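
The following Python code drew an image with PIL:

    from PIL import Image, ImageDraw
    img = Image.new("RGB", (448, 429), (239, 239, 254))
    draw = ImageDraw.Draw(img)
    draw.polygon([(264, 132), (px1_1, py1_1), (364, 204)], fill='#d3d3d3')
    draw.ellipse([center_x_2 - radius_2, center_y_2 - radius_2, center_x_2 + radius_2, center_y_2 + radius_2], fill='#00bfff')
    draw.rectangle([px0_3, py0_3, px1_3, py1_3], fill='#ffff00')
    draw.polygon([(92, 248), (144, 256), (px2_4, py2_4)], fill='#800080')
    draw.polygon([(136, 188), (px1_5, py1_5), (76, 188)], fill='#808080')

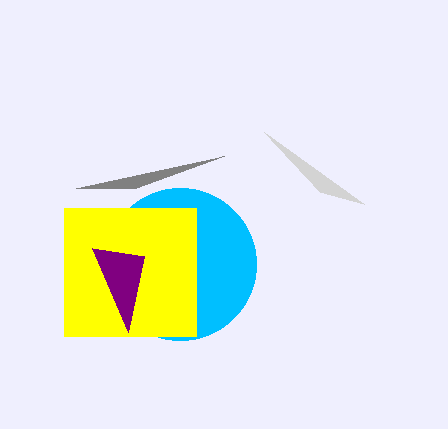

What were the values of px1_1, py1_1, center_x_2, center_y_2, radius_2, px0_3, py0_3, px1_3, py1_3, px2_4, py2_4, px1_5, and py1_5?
px1_1 = 320; py1_1 = 192; center_x_2 = 180; center_y_2 = 264; radius_2 = 76; px0_3 = 64; py0_3 = 208; px1_3 = 196; py1_3 = 336; px2_4 = 128; py2_4 = 332; px1_5 = 224; py1_5 = 156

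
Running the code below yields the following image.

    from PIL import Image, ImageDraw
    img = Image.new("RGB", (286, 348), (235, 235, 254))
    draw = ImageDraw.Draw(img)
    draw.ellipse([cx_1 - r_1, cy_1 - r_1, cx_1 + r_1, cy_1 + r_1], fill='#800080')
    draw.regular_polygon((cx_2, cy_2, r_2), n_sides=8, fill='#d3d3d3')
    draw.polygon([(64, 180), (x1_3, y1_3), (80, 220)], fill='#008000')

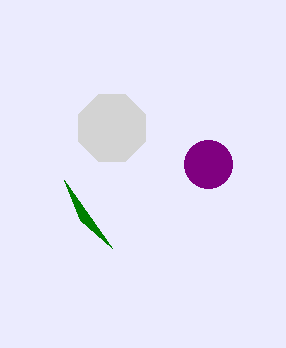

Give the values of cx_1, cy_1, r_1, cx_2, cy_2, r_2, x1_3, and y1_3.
cx_1 = 208
cy_1 = 164
r_1 = 24
cx_2 = 112
cy_2 = 128
r_2 = 36
x1_3 = 112
y1_3 = 248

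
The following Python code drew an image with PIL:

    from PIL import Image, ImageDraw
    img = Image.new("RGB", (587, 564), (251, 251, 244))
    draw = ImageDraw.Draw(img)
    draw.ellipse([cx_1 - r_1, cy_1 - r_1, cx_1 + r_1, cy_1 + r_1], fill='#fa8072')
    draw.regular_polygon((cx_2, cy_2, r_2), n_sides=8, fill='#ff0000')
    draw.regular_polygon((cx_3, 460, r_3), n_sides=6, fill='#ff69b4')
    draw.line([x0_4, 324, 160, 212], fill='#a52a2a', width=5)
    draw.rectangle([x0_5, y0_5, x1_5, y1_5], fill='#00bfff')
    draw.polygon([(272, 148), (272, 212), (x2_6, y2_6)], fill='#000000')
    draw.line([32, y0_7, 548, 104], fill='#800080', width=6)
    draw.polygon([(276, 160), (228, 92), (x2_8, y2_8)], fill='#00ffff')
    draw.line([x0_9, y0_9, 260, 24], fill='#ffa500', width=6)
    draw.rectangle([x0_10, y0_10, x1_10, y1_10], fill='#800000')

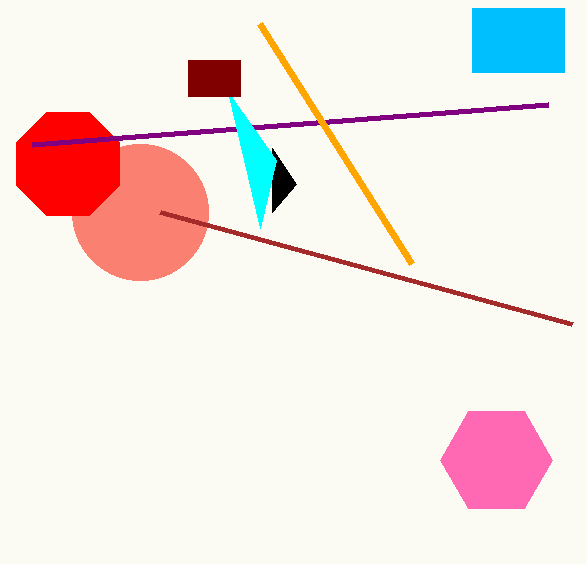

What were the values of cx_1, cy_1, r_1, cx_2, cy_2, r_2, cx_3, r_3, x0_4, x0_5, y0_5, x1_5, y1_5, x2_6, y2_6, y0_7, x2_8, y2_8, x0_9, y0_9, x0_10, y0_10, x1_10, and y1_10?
cx_1 = 140
cy_1 = 212
r_1 = 68
cx_2 = 68
cy_2 = 164
r_2 = 56
cx_3 = 496
r_3 = 56
x0_4 = 572
x0_5 = 472
y0_5 = 8
x1_5 = 564
y1_5 = 72
x2_6 = 296
y2_6 = 184
y0_7 = 144
x2_8 = 260
y2_8 = 228
x0_9 = 412
y0_9 = 264
x0_10 = 188
y0_10 = 60
x1_10 = 240
y1_10 = 96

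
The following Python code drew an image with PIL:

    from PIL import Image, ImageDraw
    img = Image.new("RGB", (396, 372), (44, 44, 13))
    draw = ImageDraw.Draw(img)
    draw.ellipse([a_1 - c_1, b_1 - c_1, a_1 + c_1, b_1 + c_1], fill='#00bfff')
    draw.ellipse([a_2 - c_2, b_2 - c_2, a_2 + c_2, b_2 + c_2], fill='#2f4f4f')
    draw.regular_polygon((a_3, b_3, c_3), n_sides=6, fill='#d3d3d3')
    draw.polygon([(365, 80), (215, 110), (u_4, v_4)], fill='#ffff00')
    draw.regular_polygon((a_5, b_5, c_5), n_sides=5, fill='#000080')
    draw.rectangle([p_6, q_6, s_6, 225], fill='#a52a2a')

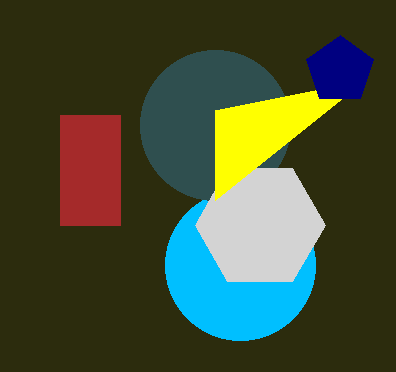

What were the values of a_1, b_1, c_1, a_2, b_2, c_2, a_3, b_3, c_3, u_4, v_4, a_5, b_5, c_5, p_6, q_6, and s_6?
a_1 = 240
b_1 = 265
c_1 = 75
a_2 = 215
b_2 = 125
c_2 = 75
a_3 = 260
b_3 = 225
c_3 = 65
u_4 = 215
v_4 = 200
a_5 = 340
b_5 = 70
c_5 = 35
p_6 = 60
q_6 = 115
s_6 = 120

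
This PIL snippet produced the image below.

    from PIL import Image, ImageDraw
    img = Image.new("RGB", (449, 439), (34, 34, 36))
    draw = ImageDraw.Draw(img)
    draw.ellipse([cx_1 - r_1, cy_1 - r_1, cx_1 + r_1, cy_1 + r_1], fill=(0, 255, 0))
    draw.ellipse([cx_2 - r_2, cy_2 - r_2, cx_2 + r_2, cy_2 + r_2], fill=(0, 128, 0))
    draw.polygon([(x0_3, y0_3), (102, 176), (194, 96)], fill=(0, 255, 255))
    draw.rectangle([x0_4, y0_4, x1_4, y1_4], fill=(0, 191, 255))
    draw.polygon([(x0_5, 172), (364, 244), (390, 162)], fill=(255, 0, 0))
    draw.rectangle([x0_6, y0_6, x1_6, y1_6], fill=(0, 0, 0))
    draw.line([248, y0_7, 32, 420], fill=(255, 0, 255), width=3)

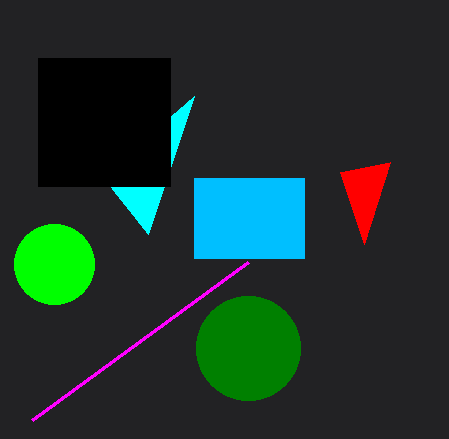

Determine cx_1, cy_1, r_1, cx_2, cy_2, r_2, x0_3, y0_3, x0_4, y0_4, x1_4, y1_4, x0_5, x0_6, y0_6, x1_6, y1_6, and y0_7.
cx_1 = 54; cy_1 = 264; r_1 = 40; cx_2 = 248; cy_2 = 348; r_2 = 52; x0_3 = 148; y0_3 = 234; x0_4 = 194; y0_4 = 178; x1_4 = 304; y1_4 = 258; x0_5 = 340; x0_6 = 38; y0_6 = 58; x1_6 = 170; y1_6 = 186; y0_7 = 262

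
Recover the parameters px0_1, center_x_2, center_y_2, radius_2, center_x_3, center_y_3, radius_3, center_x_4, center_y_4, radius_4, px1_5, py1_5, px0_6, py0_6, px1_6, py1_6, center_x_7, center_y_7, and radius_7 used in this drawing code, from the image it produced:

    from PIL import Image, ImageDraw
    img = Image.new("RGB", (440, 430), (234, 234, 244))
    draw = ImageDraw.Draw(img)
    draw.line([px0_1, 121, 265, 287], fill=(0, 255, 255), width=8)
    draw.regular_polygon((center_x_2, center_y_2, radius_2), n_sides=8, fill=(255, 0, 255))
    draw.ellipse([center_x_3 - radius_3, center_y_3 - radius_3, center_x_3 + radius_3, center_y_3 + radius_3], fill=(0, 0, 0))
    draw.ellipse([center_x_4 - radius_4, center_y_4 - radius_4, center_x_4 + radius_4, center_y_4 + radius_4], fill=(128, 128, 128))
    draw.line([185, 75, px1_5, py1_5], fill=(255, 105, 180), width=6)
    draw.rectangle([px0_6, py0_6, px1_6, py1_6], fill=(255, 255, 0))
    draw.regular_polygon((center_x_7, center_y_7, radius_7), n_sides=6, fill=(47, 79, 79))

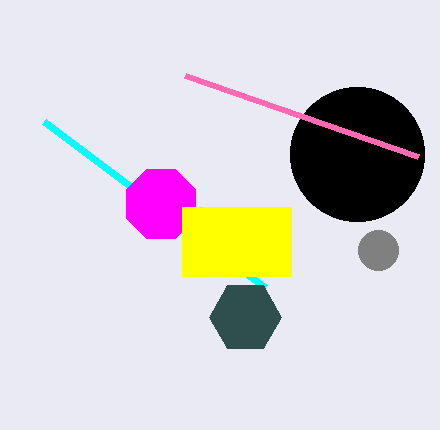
px0_1 = 44
center_x_2 = 161
center_y_2 = 204
radius_2 = 37
center_x_3 = 357
center_y_3 = 154
radius_3 = 67
center_x_4 = 378
center_y_4 = 250
radius_4 = 20
px1_5 = 418
py1_5 = 156
px0_6 = 182
py0_6 = 207
px1_6 = 291
py1_6 = 276
center_x_7 = 245
center_y_7 = 317
radius_7 = 36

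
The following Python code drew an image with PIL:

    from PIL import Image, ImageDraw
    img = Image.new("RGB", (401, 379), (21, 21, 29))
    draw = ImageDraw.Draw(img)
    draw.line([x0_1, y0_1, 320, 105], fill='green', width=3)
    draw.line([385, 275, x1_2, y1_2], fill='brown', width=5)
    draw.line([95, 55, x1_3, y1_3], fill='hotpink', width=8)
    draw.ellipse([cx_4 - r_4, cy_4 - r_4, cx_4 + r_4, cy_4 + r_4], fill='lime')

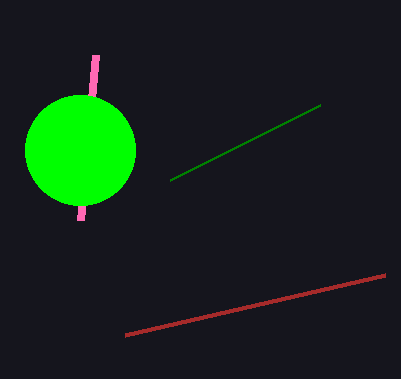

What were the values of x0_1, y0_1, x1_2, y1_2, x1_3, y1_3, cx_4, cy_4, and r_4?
x0_1 = 170; y0_1 = 180; x1_2 = 125; y1_2 = 335; x1_3 = 80; y1_3 = 220; cx_4 = 80; cy_4 = 150; r_4 = 55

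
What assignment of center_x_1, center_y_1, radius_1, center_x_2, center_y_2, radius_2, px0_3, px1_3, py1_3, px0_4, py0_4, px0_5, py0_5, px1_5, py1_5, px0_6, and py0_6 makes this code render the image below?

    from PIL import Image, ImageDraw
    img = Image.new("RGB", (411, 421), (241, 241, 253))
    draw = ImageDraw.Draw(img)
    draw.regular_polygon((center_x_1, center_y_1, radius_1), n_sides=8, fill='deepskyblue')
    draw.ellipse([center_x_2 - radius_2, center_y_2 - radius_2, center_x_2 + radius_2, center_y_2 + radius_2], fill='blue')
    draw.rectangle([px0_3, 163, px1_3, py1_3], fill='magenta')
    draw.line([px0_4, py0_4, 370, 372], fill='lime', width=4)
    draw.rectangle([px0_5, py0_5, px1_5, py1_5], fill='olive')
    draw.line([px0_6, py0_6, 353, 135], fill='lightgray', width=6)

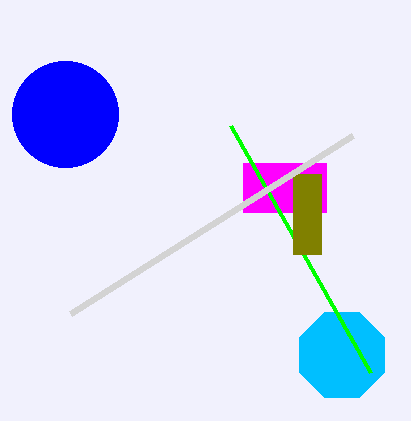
center_x_1 = 342; center_y_1 = 355; radius_1 = 46; center_x_2 = 65; center_y_2 = 114; radius_2 = 53; px0_3 = 243; px1_3 = 326; py1_3 = 212; px0_4 = 230; py0_4 = 125; px0_5 = 293; py0_5 = 174; px1_5 = 321; py1_5 = 254; px0_6 = 71; py0_6 = 313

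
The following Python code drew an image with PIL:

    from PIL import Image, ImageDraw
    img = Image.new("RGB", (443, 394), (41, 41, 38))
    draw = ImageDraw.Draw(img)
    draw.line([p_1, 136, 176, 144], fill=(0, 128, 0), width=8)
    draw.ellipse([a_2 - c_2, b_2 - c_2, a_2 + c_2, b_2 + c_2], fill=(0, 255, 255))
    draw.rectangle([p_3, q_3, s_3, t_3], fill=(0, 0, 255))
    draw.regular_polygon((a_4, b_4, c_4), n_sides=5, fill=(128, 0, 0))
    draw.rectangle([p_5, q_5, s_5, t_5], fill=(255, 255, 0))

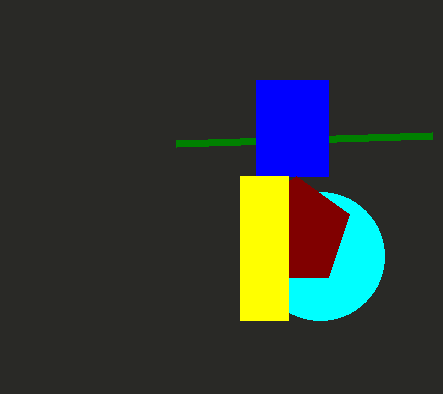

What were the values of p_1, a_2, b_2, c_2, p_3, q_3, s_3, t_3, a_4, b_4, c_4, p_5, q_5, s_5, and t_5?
p_1 = 432; a_2 = 320; b_2 = 256; c_2 = 64; p_3 = 256; q_3 = 80; s_3 = 328; t_3 = 176; a_4 = 296; b_4 = 232; c_4 = 56; p_5 = 240; q_5 = 176; s_5 = 288; t_5 = 320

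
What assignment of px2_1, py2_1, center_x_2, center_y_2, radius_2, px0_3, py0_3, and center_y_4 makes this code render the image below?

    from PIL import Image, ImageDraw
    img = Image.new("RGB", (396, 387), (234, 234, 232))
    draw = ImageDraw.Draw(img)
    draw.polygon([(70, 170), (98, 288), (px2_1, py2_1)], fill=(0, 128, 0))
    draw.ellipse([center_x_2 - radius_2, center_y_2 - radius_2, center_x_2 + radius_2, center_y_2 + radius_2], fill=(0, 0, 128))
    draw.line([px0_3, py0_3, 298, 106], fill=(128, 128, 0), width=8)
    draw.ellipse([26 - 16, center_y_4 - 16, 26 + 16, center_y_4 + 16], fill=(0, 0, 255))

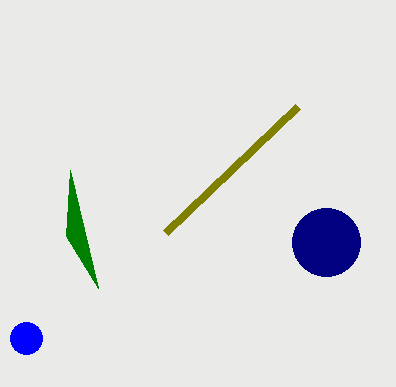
px2_1 = 66
py2_1 = 236
center_x_2 = 326
center_y_2 = 242
radius_2 = 34
px0_3 = 166
py0_3 = 232
center_y_4 = 338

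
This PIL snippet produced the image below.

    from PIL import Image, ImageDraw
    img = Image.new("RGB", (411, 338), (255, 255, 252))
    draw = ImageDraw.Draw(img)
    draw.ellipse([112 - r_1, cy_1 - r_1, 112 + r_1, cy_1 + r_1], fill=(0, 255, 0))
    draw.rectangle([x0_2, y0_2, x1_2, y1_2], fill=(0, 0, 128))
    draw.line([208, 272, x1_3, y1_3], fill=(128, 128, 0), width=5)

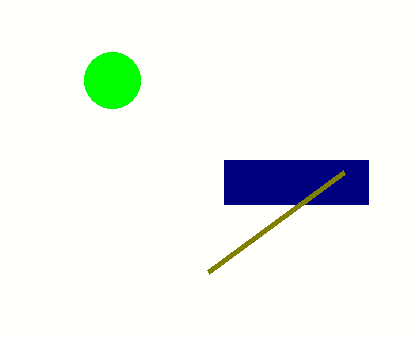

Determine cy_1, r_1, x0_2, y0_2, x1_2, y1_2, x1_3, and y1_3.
cy_1 = 80; r_1 = 28; x0_2 = 224; y0_2 = 160; x1_2 = 368; y1_2 = 204; x1_3 = 344; y1_3 = 172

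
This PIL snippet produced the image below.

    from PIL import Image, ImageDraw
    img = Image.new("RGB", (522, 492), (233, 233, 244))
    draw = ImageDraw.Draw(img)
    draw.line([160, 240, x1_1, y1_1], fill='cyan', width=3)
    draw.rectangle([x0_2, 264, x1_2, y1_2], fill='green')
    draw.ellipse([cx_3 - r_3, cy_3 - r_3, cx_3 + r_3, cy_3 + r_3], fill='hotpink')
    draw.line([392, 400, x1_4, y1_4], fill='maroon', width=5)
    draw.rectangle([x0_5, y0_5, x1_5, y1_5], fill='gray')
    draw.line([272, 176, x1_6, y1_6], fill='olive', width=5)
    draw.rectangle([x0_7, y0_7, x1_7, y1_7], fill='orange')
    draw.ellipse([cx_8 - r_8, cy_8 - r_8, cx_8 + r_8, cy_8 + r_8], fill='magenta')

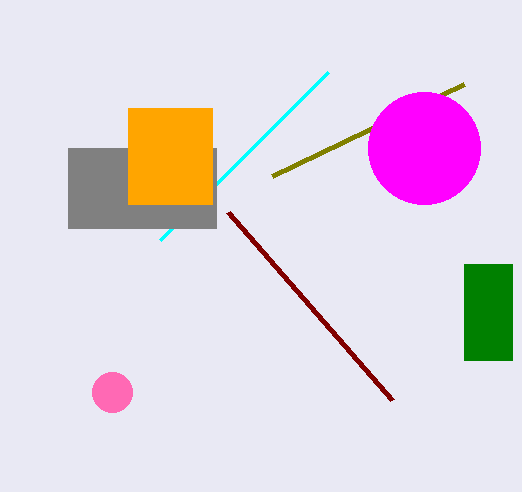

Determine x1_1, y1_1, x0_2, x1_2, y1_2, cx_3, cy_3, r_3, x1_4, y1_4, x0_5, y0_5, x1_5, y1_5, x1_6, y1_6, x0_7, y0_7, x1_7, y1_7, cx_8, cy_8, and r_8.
x1_1 = 328, y1_1 = 72, x0_2 = 464, x1_2 = 512, y1_2 = 360, cx_3 = 112, cy_3 = 392, r_3 = 20, x1_4 = 228, y1_4 = 212, x0_5 = 68, y0_5 = 148, x1_5 = 216, y1_5 = 228, x1_6 = 464, y1_6 = 84, x0_7 = 128, y0_7 = 108, x1_7 = 212, y1_7 = 204, cx_8 = 424, cy_8 = 148, r_8 = 56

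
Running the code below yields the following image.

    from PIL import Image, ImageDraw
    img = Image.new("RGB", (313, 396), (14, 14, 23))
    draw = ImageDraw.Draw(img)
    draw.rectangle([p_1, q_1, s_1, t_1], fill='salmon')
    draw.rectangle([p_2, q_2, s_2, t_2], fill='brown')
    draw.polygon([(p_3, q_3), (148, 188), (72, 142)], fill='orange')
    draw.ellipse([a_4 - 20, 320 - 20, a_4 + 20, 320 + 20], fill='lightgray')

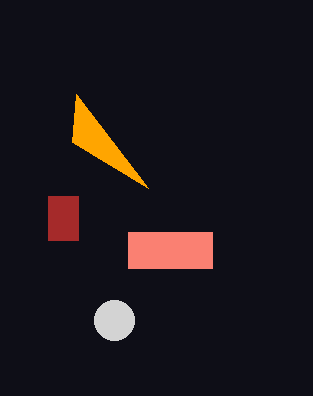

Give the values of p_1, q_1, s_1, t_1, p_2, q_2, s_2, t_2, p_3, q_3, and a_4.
p_1 = 128; q_1 = 232; s_1 = 212; t_1 = 268; p_2 = 48; q_2 = 196; s_2 = 78; t_2 = 240; p_3 = 76; q_3 = 94; a_4 = 114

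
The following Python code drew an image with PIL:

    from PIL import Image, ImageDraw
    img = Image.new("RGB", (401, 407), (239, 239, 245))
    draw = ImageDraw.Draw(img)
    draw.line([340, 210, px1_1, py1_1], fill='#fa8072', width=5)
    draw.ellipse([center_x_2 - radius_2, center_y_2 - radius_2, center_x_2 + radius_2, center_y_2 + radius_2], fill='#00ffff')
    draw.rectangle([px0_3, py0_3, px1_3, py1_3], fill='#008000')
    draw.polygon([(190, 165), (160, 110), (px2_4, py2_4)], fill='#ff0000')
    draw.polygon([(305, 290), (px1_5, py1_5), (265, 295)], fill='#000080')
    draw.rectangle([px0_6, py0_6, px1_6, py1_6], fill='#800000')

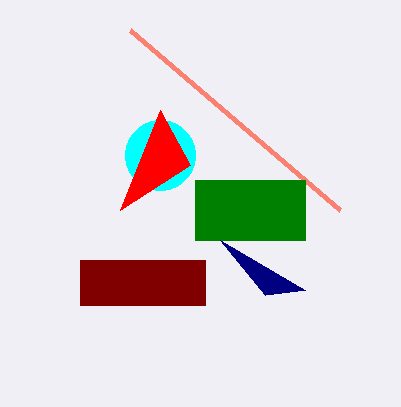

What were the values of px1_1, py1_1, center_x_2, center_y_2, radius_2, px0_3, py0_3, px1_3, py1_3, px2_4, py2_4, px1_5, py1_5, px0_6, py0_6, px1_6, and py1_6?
px1_1 = 130; py1_1 = 30; center_x_2 = 160; center_y_2 = 155; radius_2 = 35; px0_3 = 195; py0_3 = 180; px1_3 = 305; py1_3 = 240; px2_4 = 120; py2_4 = 210; px1_5 = 220; py1_5 = 240; px0_6 = 80; py0_6 = 260; px1_6 = 205; py1_6 = 305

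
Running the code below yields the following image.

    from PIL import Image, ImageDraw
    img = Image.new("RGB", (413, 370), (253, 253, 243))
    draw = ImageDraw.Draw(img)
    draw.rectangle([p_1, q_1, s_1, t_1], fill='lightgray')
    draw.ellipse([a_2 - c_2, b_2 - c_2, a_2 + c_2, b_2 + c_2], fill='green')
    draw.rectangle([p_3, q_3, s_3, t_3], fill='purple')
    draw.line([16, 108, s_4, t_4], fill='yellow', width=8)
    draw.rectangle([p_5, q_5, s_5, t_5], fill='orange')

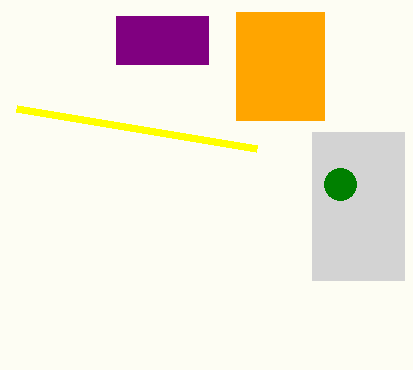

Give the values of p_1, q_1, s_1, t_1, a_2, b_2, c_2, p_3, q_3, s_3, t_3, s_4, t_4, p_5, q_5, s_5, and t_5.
p_1 = 312
q_1 = 132
s_1 = 404
t_1 = 280
a_2 = 340
b_2 = 184
c_2 = 16
p_3 = 116
q_3 = 16
s_3 = 208
t_3 = 64
s_4 = 256
t_4 = 148
p_5 = 236
q_5 = 12
s_5 = 324
t_5 = 120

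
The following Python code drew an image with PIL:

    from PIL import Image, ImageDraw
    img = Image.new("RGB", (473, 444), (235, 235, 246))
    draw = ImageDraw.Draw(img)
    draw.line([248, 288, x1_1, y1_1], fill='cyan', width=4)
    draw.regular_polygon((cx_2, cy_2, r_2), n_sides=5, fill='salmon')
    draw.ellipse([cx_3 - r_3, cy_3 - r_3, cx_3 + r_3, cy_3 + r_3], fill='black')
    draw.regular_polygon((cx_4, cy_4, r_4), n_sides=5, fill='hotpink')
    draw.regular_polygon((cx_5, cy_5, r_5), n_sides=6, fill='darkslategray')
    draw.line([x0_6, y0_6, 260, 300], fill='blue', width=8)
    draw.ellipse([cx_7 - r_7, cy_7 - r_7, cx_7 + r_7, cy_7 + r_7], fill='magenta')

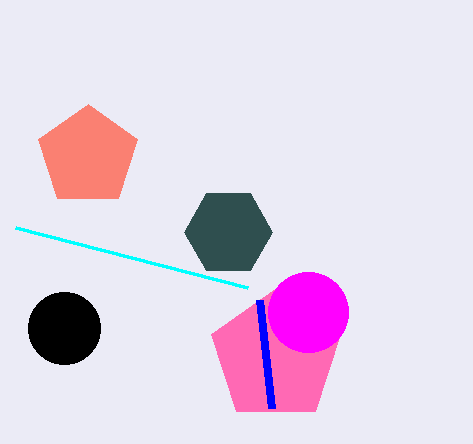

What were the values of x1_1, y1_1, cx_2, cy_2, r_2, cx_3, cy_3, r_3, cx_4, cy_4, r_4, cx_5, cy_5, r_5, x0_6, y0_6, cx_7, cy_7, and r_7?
x1_1 = 16
y1_1 = 228
cx_2 = 88
cy_2 = 156
r_2 = 52
cx_3 = 64
cy_3 = 328
r_3 = 36
cx_4 = 276
cy_4 = 356
r_4 = 68
cx_5 = 228
cy_5 = 232
r_5 = 44
x0_6 = 272
y0_6 = 408
cx_7 = 308
cy_7 = 312
r_7 = 40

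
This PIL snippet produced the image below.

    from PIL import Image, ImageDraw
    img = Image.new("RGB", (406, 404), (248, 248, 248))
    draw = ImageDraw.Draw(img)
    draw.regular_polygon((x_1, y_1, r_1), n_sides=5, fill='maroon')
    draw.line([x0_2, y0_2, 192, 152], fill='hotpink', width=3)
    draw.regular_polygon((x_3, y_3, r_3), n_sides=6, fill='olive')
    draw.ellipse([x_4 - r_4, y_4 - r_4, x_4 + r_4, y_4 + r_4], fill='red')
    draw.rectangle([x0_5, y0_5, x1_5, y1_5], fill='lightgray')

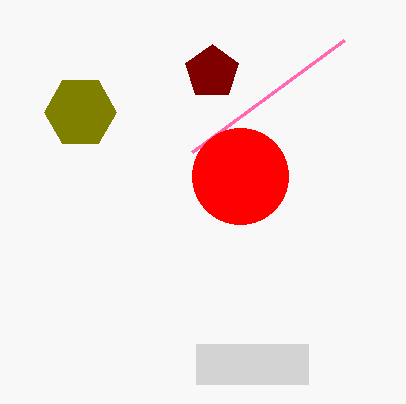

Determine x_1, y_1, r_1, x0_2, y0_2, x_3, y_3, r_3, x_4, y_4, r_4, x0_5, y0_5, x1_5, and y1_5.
x_1 = 212; y_1 = 72; r_1 = 28; x0_2 = 344; y0_2 = 40; x_3 = 80; y_3 = 112; r_3 = 36; x_4 = 240; y_4 = 176; r_4 = 48; x0_5 = 196; y0_5 = 344; x1_5 = 308; y1_5 = 384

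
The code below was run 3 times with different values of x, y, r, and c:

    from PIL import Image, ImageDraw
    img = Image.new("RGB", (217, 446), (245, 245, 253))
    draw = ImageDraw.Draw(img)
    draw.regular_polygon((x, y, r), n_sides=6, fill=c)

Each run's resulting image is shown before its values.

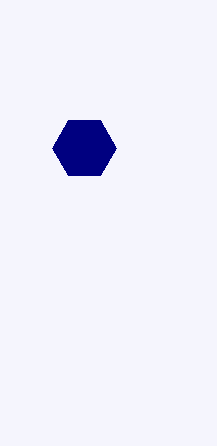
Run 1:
x = 84; y = 148; r = 32; c = 'navy'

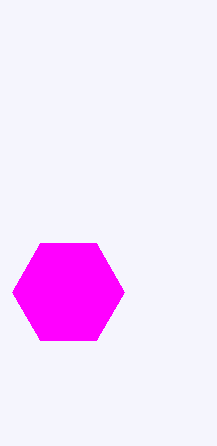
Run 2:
x = 68
y = 292
r = 56
c = 'magenta'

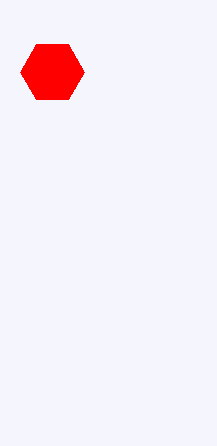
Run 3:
x = 52
y = 72
r = 32
c = 'red'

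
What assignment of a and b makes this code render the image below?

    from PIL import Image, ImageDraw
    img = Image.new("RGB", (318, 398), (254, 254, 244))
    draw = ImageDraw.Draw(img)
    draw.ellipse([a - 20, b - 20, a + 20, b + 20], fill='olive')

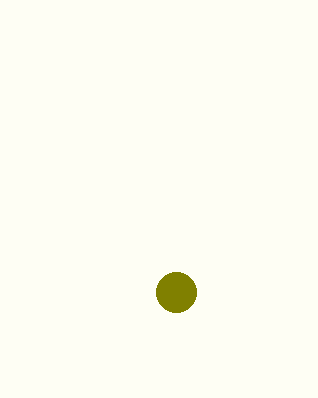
a = 176
b = 292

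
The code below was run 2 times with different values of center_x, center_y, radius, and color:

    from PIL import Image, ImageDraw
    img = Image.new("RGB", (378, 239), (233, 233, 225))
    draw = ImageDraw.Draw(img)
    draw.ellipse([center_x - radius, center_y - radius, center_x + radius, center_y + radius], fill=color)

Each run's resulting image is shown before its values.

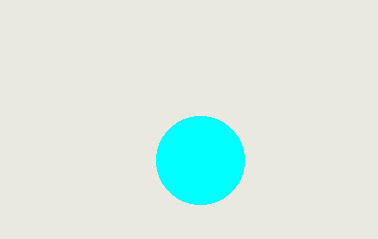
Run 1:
center_x = 200, center_y = 160, radius = 44, color = 'cyan'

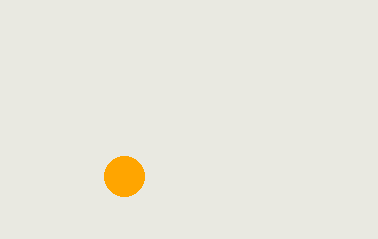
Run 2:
center_x = 124
center_y = 176
radius = 20
color = 'orange'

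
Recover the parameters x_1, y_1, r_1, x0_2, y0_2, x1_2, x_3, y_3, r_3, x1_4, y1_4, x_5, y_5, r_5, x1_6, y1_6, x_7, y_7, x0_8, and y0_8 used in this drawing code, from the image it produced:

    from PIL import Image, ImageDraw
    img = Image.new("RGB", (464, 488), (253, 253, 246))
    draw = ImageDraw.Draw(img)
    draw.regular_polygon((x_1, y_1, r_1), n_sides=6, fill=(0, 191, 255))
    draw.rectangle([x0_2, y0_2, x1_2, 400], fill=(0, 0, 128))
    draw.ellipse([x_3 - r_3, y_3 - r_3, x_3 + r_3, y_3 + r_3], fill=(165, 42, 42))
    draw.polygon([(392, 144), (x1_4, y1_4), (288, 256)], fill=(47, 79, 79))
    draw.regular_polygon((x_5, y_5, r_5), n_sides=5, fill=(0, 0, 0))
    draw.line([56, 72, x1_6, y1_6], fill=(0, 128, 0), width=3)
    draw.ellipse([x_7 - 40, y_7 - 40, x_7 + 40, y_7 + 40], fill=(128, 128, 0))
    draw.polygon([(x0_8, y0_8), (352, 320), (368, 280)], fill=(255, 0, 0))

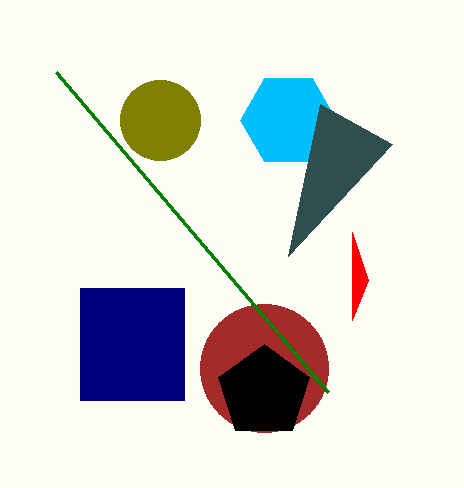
x_1 = 288
y_1 = 120
r_1 = 48
x0_2 = 80
y0_2 = 288
x1_2 = 184
x_3 = 264
y_3 = 368
r_3 = 64
x1_4 = 320
y1_4 = 104
x_5 = 264
y_5 = 392
r_5 = 48
x1_6 = 328
y1_6 = 392
x_7 = 160
y_7 = 120
x0_8 = 352
y0_8 = 232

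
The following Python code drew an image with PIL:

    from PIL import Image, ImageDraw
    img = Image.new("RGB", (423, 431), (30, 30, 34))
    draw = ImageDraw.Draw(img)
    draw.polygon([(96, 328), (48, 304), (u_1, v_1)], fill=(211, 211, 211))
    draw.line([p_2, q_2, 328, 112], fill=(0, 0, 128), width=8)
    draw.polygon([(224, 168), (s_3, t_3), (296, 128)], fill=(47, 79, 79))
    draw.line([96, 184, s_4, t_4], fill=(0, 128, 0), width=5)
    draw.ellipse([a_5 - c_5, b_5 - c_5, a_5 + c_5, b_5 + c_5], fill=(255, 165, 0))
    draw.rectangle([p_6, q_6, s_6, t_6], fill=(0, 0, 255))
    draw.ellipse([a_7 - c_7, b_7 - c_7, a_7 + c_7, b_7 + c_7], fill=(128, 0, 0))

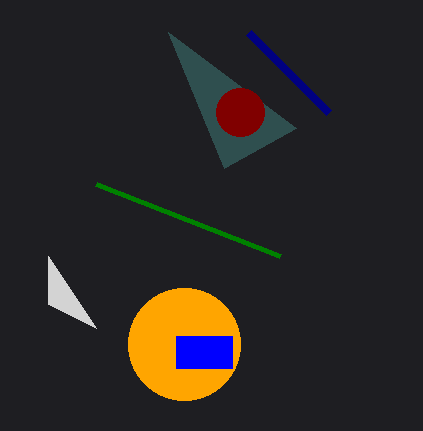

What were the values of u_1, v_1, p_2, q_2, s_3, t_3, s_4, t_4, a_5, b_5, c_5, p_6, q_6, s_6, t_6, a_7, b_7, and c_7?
u_1 = 48
v_1 = 256
p_2 = 248
q_2 = 32
s_3 = 168
t_3 = 32
s_4 = 280
t_4 = 256
a_5 = 184
b_5 = 344
c_5 = 56
p_6 = 176
q_6 = 336
s_6 = 232
t_6 = 368
a_7 = 240
b_7 = 112
c_7 = 24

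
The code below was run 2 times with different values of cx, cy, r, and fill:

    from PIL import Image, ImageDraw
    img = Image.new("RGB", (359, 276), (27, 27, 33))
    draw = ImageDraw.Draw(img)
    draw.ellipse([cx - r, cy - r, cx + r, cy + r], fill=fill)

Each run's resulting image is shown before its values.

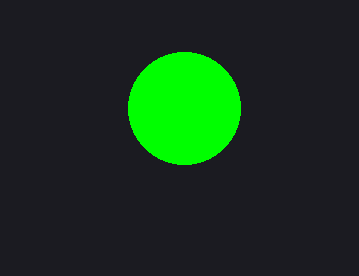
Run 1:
cx = 184, cy = 108, r = 56, fill = 'lime'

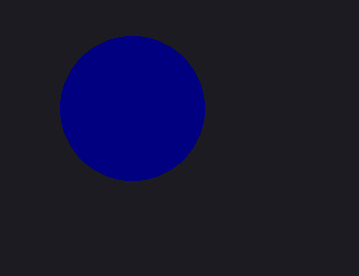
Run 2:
cx = 132
cy = 108
r = 72
fill = 'navy'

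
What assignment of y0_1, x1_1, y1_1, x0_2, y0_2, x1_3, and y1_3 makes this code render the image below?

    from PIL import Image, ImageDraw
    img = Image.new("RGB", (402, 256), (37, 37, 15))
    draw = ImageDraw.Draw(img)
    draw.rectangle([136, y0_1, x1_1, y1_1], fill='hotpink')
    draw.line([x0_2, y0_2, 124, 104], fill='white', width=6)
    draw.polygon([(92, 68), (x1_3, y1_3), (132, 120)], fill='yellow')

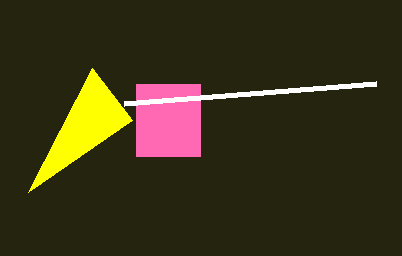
y0_1 = 84; x1_1 = 200; y1_1 = 156; x0_2 = 376; y0_2 = 84; x1_3 = 28; y1_3 = 192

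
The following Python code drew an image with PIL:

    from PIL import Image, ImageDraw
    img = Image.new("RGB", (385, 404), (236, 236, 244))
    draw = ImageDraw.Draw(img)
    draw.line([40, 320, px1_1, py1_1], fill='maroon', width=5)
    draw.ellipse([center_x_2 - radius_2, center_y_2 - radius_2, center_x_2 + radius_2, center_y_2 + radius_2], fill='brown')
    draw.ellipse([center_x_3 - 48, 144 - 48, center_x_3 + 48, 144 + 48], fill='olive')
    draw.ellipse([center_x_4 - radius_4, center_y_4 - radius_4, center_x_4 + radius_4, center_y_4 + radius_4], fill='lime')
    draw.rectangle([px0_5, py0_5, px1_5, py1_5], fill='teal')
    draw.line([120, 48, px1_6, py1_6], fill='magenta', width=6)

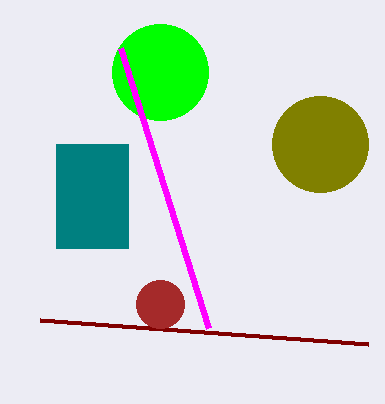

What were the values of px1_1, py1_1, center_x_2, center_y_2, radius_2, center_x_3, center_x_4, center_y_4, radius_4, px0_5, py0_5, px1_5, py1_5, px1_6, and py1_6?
px1_1 = 368; py1_1 = 344; center_x_2 = 160; center_y_2 = 304; radius_2 = 24; center_x_3 = 320; center_x_4 = 160; center_y_4 = 72; radius_4 = 48; px0_5 = 56; py0_5 = 144; px1_5 = 128; py1_5 = 248; px1_6 = 208; py1_6 = 328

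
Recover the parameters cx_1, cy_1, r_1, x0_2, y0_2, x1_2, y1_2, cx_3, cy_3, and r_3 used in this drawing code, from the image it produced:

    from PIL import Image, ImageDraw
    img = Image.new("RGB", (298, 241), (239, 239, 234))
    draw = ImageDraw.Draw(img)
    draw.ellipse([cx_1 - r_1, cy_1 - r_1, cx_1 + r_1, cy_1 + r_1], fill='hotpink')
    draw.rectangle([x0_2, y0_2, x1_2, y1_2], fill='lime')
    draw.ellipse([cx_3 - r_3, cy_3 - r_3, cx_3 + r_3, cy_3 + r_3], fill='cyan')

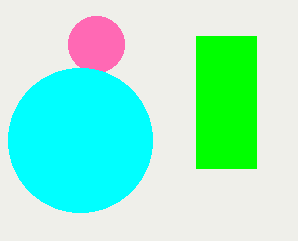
cx_1 = 96; cy_1 = 44; r_1 = 28; x0_2 = 196; y0_2 = 36; x1_2 = 256; y1_2 = 168; cx_3 = 80; cy_3 = 140; r_3 = 72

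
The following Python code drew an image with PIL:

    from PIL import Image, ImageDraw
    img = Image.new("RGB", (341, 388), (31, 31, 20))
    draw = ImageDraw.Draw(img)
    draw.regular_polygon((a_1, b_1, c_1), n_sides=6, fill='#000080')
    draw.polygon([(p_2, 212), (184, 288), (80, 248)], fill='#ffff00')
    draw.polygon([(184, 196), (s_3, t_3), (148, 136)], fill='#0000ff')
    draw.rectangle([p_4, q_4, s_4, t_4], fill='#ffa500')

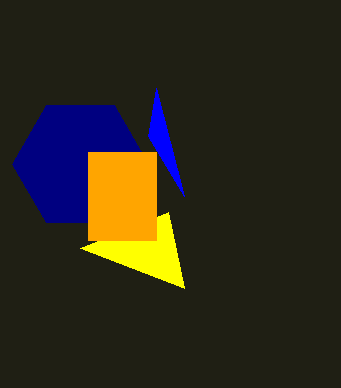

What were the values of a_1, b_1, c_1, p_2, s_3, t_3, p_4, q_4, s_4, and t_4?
a_1 = 80; b_1 = 164; c_1 = 68; p_2 = 168; s_3 = 156; t_3 = 88; p_4 = 88; q_4 = 152; s_4 = 156; t_4 = 240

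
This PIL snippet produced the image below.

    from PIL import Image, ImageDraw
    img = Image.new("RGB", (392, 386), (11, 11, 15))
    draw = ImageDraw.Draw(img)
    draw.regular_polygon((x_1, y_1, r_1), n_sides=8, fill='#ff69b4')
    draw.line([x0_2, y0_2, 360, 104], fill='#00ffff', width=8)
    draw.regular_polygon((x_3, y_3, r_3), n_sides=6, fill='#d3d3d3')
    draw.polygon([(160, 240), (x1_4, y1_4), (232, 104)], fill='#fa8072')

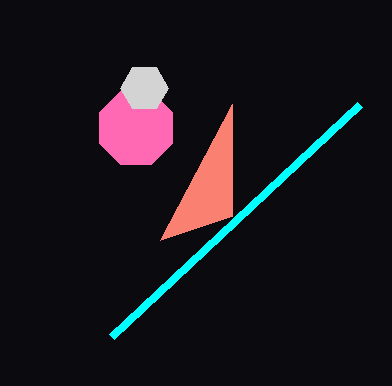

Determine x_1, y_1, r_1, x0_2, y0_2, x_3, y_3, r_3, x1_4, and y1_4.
x_1 = 136
y_1 = 128
r_1 = 40
x0_2 = 112
y0_2 = 336
x_3 = 144
y_3 = 88
r_3 = 24
x1_4 = 232
y1_4 = 216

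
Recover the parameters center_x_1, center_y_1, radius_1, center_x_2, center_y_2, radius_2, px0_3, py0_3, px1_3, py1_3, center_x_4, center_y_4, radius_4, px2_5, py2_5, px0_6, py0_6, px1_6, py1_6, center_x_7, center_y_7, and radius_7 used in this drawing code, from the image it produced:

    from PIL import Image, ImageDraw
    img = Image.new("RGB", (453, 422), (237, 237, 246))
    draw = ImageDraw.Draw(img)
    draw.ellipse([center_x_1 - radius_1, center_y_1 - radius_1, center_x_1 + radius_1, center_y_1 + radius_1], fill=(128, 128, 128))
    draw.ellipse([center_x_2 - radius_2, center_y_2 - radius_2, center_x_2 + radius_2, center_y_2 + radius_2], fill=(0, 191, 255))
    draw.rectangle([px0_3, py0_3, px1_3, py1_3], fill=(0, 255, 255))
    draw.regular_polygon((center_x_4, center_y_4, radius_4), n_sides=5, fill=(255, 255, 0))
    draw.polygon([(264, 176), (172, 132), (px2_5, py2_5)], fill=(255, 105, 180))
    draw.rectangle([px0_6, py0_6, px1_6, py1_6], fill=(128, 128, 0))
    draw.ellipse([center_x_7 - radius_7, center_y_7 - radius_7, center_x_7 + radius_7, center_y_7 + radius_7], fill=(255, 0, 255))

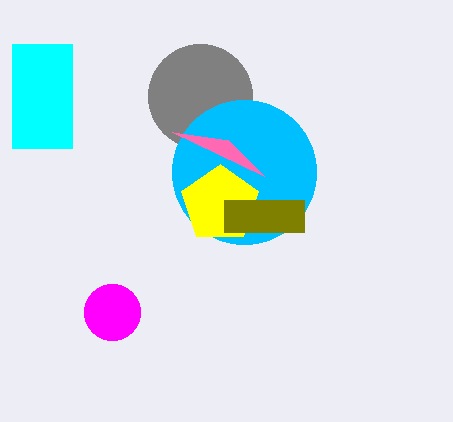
center_x_1 = 200
center_y_1 = 96
radius_1 = 52
center_x_2 = 244
center_y_2 = 172
radius_2 = 72
px0_3 = 12
py0_3 = 44
px1_3 = 72
py1_3 = 148
center_x_4 = 220
center_y_4 = 204
radius_4 = 40
px2_5 = 228
py2_5 = 140
px0_6 = 224
py0_6 = 200
px1_6 = 304
py1_6 = 232
center_x_7 = 112
center_y_7 = 312
radius_7 = 28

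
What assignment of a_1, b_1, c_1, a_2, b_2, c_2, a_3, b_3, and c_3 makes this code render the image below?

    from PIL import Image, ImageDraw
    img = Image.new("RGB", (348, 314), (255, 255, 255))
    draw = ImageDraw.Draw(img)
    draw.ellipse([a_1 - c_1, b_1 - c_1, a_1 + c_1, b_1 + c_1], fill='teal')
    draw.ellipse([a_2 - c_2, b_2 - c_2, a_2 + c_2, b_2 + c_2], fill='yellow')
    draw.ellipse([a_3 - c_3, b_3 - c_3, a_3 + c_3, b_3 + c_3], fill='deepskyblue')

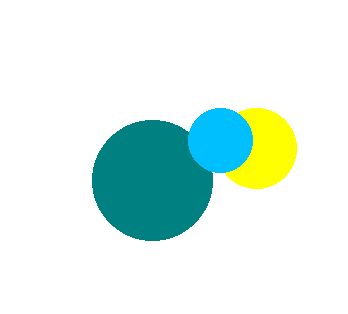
a_1 = 152
b_1 = 180
c_1 = 60
a_2 = 256
b_2 = 148
c_2 = 40
a_3 = 220
b_3 = 140
c_3 = 32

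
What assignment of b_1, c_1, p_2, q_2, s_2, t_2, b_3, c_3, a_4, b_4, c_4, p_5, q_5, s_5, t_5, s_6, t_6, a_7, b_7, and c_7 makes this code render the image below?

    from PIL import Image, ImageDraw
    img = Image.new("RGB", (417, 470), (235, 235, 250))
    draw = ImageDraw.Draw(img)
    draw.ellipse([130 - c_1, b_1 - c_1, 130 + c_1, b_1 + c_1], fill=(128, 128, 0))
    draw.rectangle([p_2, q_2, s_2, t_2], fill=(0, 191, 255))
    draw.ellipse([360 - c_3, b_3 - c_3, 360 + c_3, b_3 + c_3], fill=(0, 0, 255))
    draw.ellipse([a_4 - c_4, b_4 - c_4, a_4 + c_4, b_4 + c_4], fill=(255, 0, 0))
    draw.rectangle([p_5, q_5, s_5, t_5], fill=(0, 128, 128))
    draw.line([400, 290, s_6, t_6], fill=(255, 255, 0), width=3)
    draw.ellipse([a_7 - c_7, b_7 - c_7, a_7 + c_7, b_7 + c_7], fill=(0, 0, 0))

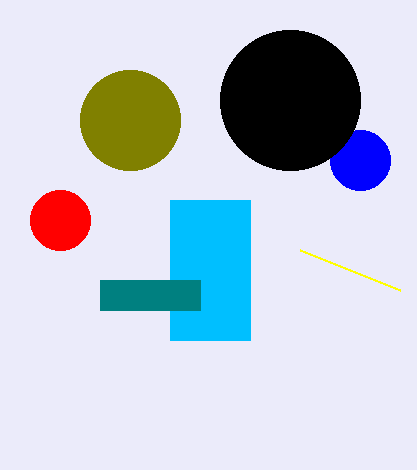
b_1 = 120, c_1 = 50, p_2 = 170, q_2 = 200, s_2 = 250, t_2 = 340, b_3 = 160, c_3 = 30, a_4 = 60, b_4 = 220, c_4 = 30, p_5 = 100, q_5 = 280, s_5 = 200, t_5 = 310, s_6 = 300, t_6 = 250, a_7 = 290, b_7 = 100, c_7 = 70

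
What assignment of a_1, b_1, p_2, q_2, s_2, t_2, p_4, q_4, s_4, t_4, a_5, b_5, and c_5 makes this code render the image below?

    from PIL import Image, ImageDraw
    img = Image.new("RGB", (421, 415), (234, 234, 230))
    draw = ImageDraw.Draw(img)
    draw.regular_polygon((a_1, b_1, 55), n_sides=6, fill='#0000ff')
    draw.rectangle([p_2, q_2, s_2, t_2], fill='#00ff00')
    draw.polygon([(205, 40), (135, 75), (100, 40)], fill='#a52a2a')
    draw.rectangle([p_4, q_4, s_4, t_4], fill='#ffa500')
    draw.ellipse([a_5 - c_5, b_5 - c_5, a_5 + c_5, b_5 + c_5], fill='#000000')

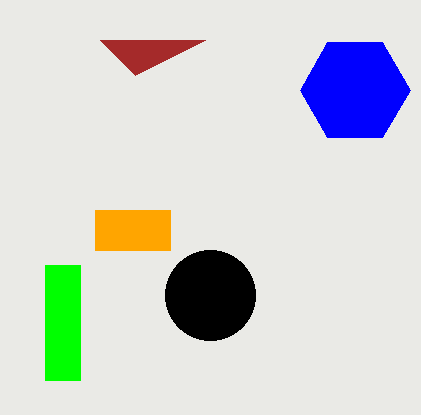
a_1 = 355; b_1 = 90; p_2 = 45; q_2 = 265; s_2 = 80; t_2 = 380; p_4 = 95; q_4 = 210; s_4 = 170; t_4 = 250; a_5 = 210; b_5 = 295; c_5 = 45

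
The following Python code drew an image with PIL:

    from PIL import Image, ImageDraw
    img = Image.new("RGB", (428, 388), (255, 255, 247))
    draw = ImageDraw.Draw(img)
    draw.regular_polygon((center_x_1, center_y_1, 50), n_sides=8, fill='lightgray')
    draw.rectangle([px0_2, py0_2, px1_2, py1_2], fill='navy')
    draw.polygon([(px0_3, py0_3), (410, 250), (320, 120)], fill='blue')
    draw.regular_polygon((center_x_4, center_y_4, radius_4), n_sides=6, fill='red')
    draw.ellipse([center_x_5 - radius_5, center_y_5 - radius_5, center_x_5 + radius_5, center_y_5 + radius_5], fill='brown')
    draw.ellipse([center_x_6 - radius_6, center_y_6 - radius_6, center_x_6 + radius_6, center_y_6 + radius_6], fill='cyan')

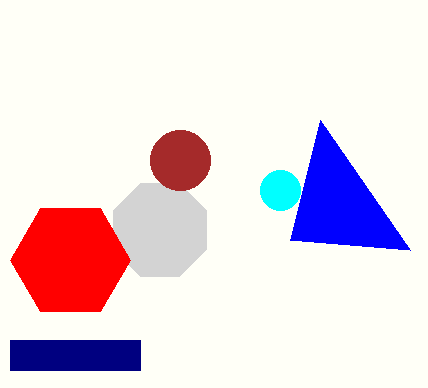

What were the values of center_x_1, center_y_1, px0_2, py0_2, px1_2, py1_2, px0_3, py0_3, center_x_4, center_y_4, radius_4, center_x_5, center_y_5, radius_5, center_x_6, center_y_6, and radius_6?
center_x_1 = 160
center_y_1 = 230
px0_2 = 10
py0_2 = 340
px1_2 = 140
py1_2 = 370
px0_3 = 290
py0_3 = 240
center_x_4 = 70
center_y_4 = 260
radius_4 = 60
center_x_5 = 180
center_y_5 = 160
radius_5 = 30
center_x_6 = 280
center_y_6 = 190
radius_6 = 20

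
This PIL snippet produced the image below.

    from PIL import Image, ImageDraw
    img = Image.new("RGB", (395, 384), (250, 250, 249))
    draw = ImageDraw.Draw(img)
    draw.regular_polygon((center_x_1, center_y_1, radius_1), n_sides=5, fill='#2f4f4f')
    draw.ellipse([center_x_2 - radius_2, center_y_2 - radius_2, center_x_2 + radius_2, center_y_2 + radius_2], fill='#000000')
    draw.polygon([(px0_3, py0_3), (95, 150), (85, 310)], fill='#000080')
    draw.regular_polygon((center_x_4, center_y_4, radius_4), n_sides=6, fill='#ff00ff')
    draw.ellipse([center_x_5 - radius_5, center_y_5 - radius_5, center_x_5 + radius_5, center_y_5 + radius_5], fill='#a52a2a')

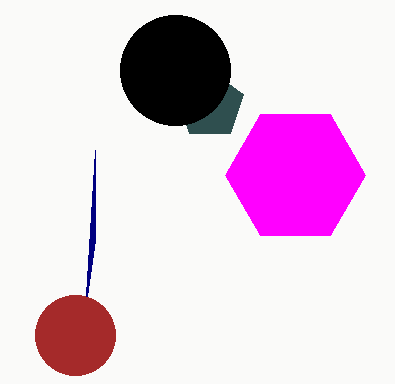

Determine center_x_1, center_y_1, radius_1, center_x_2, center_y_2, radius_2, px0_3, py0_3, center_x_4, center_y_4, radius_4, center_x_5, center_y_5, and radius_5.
center_x_1 = 210; center_y_1 = 105; radius_1 = 35; center_x_2 = 175; center_y_2 = 70; radius_2 = 55; px0_3 = 95; py0_3 = 240; center_x_4 = 295; center_y_4 = 175; radius_4 = 70; center_x_5 = 75; center_y_5 = 335; radius_5 = 40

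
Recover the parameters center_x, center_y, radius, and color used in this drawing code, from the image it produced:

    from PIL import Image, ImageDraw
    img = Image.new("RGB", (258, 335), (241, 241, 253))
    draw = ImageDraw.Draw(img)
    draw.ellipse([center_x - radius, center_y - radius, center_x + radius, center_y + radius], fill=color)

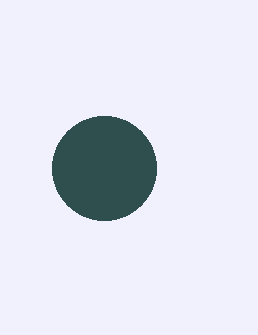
center_x = 104, center_y = 168, radius = 52, color = 'darkslategray'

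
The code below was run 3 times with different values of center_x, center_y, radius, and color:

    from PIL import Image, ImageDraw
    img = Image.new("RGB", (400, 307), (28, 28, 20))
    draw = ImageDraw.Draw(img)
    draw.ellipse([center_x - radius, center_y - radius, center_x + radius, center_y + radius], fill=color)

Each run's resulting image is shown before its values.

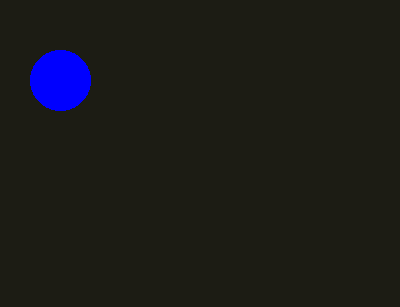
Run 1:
center_x = 60
center_y = 80
radius = 30
color = 'blue'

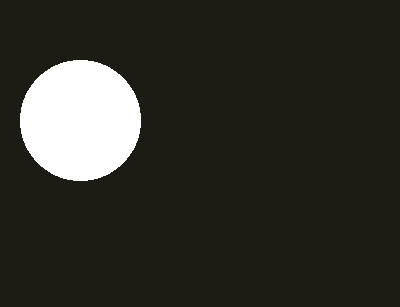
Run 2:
center_x = 80; center_y = 120; radius = 60; color = 'white'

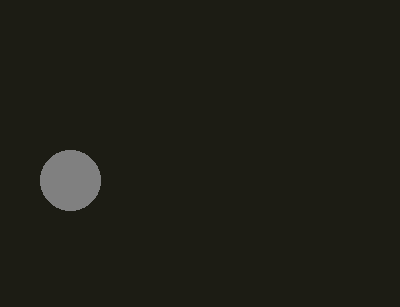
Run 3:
center_x = 70, center_y = 180, radius = 30, color = 'gray'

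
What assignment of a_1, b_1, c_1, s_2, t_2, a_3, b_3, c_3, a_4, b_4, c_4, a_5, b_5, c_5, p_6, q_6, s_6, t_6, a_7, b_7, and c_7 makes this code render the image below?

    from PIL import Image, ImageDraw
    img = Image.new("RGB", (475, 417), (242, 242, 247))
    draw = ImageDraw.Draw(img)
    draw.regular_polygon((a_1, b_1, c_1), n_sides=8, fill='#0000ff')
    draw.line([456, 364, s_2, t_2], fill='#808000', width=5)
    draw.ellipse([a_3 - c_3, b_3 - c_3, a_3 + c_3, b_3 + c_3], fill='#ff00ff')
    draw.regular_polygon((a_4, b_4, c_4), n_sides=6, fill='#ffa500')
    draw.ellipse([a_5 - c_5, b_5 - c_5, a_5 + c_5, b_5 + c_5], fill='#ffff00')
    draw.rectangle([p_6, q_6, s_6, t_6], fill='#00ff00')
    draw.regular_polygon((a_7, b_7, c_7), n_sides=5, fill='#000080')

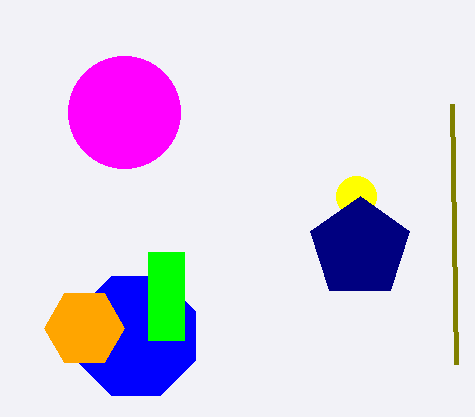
a_1 = 136, b_1 = 336, c_1 = 64, s_2 = 452, t_2 = 104, a_3 = 124, b_3 = 112, c_3 = 56, a_4 = 84, b_4 = 328, c_4 = 40, a_5 = 356, b_5 = 196, c_5 = 20, p_6 = 148, q_6 = 252, s_6 = 184, t_6 = 340, a_7 = 360, b_7 = 248, c_7 = 52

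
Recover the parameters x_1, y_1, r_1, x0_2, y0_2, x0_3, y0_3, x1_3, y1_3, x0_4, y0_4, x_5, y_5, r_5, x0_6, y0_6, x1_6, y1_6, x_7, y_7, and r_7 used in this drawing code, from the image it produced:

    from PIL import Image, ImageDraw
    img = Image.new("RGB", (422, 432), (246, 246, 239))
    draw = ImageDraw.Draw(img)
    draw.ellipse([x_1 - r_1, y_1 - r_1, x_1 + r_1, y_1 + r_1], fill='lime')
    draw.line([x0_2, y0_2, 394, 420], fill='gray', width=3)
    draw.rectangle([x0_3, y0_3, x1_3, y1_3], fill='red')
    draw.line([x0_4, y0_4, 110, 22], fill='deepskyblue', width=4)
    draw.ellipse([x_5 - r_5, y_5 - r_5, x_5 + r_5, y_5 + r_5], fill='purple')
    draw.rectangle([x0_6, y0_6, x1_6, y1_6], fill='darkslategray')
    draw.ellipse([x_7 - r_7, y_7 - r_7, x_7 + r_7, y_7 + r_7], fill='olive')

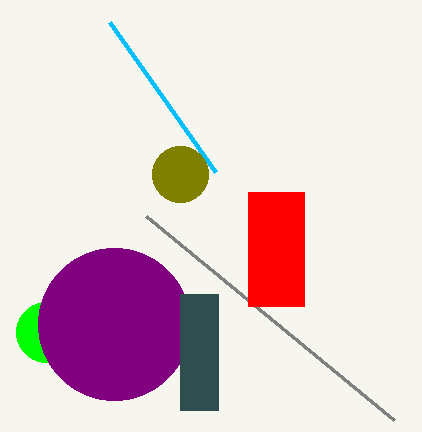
x_1 = 46, y_1 = 332, r_1 = 30, x0_2 = 146, y0_2 = 216, x0_3 = 248, y0_3 = 192, x1_3 = 304, y1_3 = 306, x0_4 = 216, y0_4 = 172, x_5 = 114, y_5 = 324, r_5 = 76, x0_6 = 180, y0_6 = 294, x1_6 = 218, y1_6 = 410, x_7 = 180, y_7 = 174, r_7 = 28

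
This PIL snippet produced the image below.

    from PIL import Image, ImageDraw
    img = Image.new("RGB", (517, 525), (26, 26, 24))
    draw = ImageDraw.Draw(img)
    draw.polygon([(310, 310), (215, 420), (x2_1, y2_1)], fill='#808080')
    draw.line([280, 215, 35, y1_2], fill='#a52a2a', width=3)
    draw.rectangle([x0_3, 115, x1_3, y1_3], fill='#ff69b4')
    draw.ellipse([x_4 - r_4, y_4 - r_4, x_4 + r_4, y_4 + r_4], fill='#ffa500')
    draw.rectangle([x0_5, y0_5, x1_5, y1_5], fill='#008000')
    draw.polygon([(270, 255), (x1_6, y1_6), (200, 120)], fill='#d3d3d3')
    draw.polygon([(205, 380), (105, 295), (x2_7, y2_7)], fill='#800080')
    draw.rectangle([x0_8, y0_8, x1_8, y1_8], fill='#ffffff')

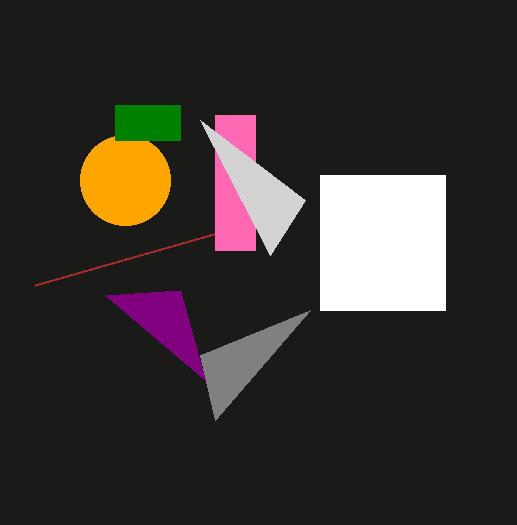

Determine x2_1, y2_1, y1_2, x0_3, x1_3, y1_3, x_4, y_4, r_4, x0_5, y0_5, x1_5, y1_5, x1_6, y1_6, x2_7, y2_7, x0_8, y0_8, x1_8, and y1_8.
x2_1 = 200; y2_1 = 355; y1_2 = 285; x0_3 = 215; x1_3 = 255; y1_3 = 250; x_4 = 125; y_4 = 180; r_4 = 45; x0_5 = 115; y0_5 = 105; x1_5 = 180; y1_5 = 140; x1_6 = 305; y1_6 = 200; x2_7 = 180; y2_7 = 290; x0_8 = 320; y0_8 = 175; x1_8 = 445; y1_8 = 310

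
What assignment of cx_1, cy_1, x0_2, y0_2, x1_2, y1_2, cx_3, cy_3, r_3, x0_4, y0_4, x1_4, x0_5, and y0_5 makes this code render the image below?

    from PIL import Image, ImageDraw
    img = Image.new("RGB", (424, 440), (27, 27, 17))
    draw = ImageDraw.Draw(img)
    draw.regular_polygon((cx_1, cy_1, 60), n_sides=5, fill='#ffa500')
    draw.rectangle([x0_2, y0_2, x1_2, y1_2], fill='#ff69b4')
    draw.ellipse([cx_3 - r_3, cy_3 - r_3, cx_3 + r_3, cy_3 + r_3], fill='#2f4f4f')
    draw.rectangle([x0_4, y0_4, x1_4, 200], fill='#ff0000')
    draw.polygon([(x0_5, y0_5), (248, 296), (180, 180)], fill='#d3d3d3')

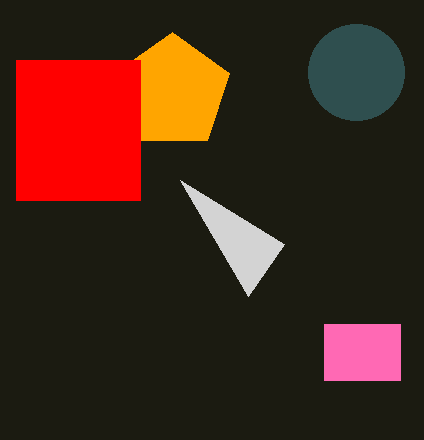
cx_1 = 172, cy_1 = 92, x0_2 = 324, y0_2 = 324, x1_2 = 400, y1_2 = 380, cx_3 = 356, cy_3 = 72, r_3 = 48, x0_4 = 16, y0_4 = 60, x1_4 = 140, x0_5 = 284, y0_5 = 244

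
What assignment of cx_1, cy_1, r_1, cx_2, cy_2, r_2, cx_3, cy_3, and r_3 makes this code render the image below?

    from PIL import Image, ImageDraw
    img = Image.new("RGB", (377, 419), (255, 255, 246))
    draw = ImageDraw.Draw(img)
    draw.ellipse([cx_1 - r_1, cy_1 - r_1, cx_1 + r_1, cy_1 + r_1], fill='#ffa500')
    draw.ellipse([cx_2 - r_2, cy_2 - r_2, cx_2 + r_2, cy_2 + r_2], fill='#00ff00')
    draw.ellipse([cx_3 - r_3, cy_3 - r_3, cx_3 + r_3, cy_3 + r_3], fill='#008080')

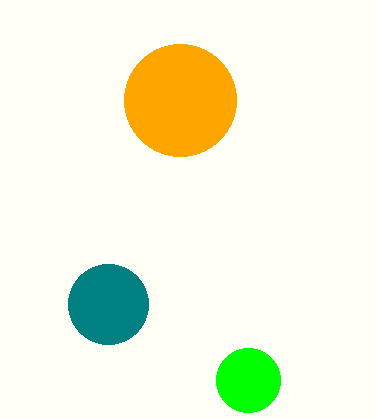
cx_1 = 180, cy_1 = 100, r_1 = 56, cx_2 = 248, cy_2 = 380, r_2 = 32, cx_3 = 108, cy_3 = 304, r_3 = 40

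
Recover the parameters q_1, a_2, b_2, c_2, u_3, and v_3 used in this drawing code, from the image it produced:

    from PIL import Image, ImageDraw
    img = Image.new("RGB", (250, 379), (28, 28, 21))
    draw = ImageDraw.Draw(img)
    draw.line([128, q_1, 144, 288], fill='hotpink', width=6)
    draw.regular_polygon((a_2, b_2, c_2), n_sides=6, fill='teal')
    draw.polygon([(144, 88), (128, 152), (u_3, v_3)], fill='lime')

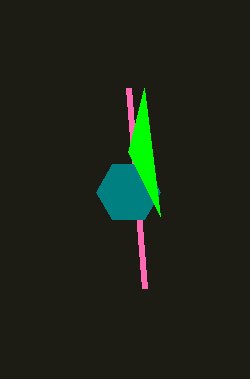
q_1 = 88; a_2 = 128; b_2 = 192; c_2 = 32; u_3 = 160; v_3 = 216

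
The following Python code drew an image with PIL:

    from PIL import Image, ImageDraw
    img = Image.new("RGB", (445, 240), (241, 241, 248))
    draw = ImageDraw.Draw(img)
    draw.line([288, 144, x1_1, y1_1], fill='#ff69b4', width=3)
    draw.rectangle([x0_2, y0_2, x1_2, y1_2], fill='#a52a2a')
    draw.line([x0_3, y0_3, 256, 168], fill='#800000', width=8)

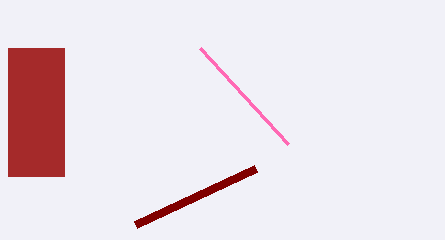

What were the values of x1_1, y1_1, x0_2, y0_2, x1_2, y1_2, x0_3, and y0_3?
x1_1 = 200; y1_1 = 48; x0_2 = 8; y0_2 = 48; x1_2 = 64; y1_2 = 176; x0_3 = 136; y0_3 = 224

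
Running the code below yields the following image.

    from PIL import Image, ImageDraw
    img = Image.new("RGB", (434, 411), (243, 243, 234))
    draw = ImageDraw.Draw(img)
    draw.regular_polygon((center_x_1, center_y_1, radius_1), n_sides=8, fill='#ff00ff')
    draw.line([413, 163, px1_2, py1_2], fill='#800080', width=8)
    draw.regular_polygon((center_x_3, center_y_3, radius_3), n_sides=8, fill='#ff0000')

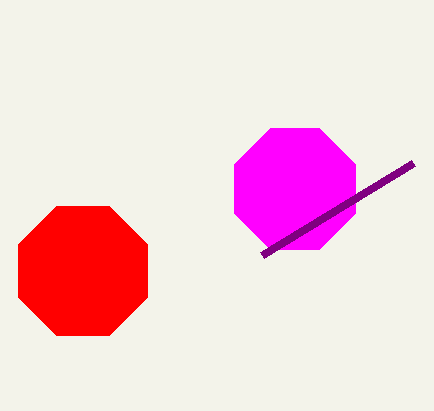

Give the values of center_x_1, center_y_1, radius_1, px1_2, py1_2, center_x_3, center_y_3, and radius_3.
center_x_1 = 295
center_y_1 = 189
radius_1 = 65
px1_2 = 262
py1_2 = 255
center_x_3 = 83
center_y_3 = 271
radius_3 = 70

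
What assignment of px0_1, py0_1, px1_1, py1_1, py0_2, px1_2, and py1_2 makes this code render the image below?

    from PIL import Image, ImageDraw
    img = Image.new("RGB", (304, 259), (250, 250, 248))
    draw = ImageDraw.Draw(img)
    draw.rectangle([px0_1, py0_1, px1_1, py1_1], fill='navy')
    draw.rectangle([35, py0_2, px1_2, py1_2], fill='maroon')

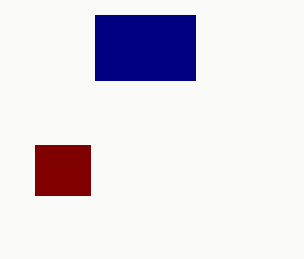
px0_1 = 95; py0_1 = 15; px1_1 = 195; py1_1 = 80; py0_2 = 145; px1_2 = 90; py1_2 = 195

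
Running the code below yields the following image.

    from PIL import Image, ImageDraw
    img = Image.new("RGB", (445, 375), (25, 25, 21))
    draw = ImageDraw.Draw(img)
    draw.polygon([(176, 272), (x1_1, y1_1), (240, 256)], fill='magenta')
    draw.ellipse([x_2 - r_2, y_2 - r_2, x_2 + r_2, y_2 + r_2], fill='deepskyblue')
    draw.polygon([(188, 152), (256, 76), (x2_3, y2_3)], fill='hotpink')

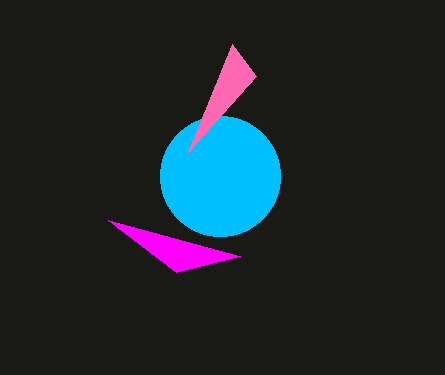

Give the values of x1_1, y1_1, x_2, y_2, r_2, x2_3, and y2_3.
x1_1 = 108
y1_1 = 220
x_2 = 220
y_2 = 176
r_2 = 60
x2_3 = 232
y2_3 = 44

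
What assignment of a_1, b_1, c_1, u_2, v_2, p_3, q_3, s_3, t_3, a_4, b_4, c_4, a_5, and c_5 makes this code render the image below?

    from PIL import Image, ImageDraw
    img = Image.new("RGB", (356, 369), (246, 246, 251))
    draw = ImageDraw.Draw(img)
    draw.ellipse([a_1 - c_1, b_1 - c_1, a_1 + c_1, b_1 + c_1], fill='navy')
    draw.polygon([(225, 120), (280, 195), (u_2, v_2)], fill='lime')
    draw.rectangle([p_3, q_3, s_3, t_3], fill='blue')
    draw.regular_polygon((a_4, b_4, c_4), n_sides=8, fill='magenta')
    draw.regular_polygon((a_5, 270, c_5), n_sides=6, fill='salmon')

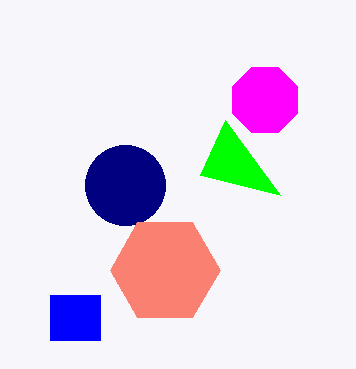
a_1 = 125
b_1 = 185
c_1 = 40
u_2 = 200
v_2 = 175
p_3 = 50
q_3 = 295
s_3 = 100
t_3 = 340
a_4 = 265
b_4 = 100
c_4 = 35
a_5 = 165
c_5 = 55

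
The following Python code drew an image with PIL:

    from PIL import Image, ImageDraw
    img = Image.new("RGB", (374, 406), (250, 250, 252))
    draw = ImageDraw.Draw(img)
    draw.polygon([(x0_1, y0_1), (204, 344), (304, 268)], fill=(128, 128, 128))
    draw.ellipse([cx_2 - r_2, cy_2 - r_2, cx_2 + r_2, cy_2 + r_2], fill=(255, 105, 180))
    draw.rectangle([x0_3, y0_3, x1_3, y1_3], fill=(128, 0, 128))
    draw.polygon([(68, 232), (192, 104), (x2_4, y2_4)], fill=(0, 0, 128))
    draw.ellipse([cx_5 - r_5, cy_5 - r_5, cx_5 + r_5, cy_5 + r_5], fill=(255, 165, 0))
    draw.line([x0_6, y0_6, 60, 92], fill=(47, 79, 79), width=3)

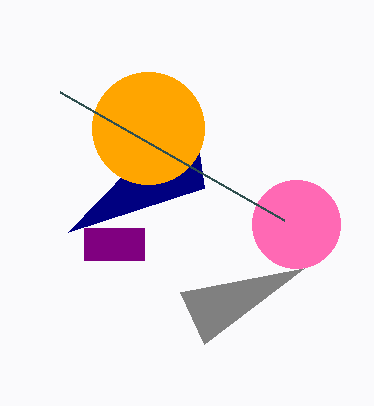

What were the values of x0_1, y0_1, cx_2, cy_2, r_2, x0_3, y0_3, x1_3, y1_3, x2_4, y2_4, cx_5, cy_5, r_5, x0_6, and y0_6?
x0_1 = 180; y0_1 = 292; cx_2 = 296; cy_2 = 224; r_2 = 44; x0_3 = 84; y0_3 = 228; x1_3 = 144; y1_3 = 260; x2_4 = 204; y2_4 = 188; cx_5 = 148; cy_5 = 128; r_5 = 56; x0_6 = 284; y0_6 = 220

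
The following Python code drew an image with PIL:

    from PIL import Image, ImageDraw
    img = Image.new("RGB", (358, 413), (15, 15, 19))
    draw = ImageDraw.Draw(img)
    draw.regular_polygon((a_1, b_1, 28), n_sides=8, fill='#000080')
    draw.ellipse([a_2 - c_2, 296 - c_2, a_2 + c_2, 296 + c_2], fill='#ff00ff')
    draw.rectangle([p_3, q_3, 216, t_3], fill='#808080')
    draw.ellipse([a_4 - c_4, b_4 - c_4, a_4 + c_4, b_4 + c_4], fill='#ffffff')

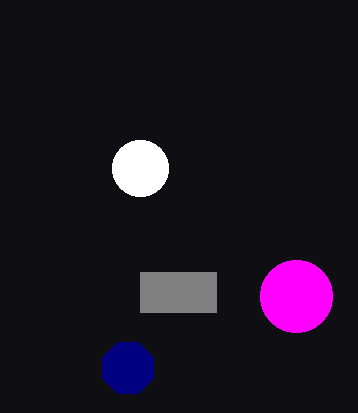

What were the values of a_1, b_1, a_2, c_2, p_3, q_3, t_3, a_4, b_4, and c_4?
a_1 = 128, b_1 = 368, a_2 = 296, c_2 = 36, p_3 = 140, q_3 = 272, t_3 = 312, a_4 = 140, b_4 = 168, c_4 = 28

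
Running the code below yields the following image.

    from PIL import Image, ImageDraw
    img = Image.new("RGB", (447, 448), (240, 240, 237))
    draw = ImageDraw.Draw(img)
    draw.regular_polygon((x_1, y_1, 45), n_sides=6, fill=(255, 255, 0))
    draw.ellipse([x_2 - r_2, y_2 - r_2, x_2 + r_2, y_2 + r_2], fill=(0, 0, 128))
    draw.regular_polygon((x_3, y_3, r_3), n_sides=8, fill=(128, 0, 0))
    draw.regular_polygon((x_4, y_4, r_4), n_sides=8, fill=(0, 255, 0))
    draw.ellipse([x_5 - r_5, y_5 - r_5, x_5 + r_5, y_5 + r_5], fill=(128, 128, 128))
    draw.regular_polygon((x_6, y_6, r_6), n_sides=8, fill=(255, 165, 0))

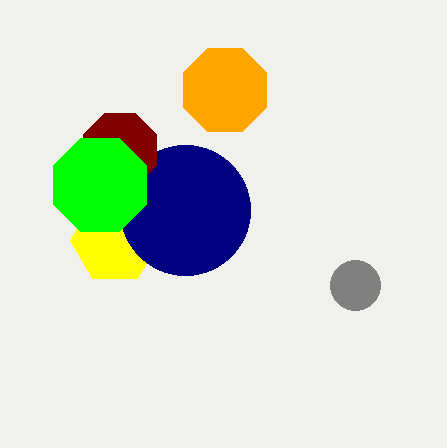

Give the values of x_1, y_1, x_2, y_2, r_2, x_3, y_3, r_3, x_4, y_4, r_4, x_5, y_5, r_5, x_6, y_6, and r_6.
x_1 = 115, y_1 = 240, x_2 = 185, y_2 = 210, r_2 = 65, x_3 = 120, y_3 = 150, r_3 = 40, x_4 = 100, y_4 = 185, r_4 = 50, x_5 = 355, y_5 = 285, r_5 = 25, x_6 = 225, y_6 = 90, r_6 = 45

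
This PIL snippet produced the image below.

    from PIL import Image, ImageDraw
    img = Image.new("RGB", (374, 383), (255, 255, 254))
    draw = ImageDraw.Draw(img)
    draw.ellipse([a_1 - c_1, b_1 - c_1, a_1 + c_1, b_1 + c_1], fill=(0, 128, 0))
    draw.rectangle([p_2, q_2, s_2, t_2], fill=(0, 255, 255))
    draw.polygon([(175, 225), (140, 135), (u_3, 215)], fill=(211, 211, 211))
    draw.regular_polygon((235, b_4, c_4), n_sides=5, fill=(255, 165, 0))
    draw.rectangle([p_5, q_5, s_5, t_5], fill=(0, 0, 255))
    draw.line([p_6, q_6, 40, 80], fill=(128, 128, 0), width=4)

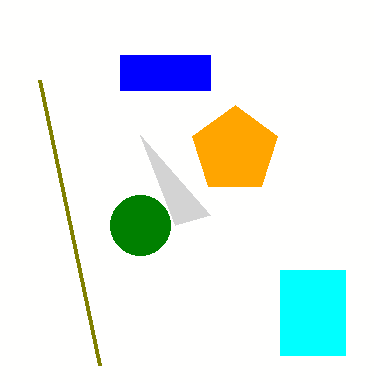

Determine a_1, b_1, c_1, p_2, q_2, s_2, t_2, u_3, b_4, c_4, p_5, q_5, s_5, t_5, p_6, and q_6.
a_1 = 140; b_1 = 225; c_1 = 30; p_2 = 280; q_2 = 270; s_2 = 345; t_2 = 355; u_3 = 210; b_4 = 150; c_4 = 45; p_5 = 120; q_5 = 55; s_5 = 210; t_5 = 90; p_6 = 100; q_6 = 365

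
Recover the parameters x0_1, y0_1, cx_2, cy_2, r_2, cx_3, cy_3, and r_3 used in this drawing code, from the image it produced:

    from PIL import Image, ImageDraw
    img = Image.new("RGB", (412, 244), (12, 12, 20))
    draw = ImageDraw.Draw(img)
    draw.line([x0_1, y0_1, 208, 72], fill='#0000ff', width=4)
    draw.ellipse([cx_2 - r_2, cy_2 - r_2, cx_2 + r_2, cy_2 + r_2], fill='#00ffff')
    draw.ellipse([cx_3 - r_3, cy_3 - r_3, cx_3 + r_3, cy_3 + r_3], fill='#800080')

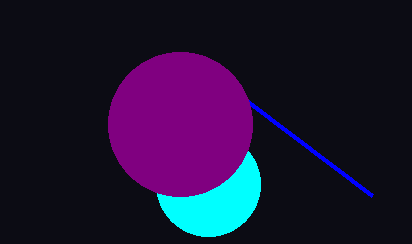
x0_1 = 372; y0_1 = 196; cx_2 = 208; cy_2 = 184; r_2 = 52; cx_3 = 180; cy_3 = 124; r_3 = 72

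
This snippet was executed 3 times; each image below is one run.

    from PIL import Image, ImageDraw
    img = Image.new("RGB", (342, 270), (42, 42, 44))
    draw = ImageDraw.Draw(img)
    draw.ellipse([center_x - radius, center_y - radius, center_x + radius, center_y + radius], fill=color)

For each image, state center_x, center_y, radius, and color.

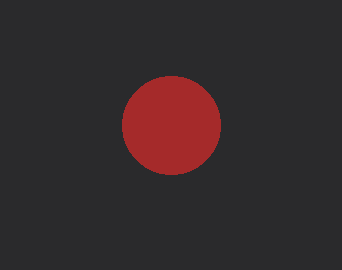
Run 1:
center_x = 171
center_y = 125
radius = 49
color = 'brown'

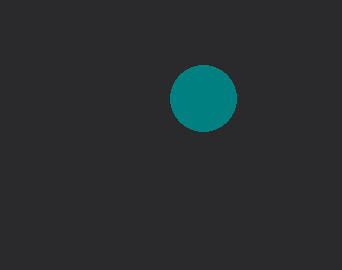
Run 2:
center_x = 203; center_y = 98; radius = 33; color = 'teal'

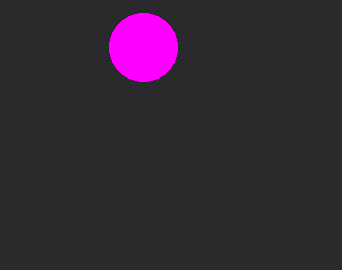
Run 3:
center_x = 143, center_y = 47, radius = 34, color = 'magenta'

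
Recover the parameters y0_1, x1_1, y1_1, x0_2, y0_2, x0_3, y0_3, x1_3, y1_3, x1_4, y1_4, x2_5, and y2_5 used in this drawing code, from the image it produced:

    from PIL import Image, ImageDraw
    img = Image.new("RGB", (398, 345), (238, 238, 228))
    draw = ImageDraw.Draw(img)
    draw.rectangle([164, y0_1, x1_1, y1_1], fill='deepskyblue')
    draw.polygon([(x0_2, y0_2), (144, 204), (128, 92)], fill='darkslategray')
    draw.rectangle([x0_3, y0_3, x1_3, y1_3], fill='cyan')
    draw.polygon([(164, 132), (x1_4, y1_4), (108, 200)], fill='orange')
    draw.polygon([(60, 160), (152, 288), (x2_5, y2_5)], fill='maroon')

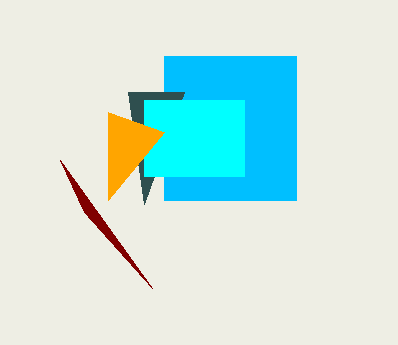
y0_1 = 56
x1_1 = 296
y1_1 = 200
x0_2 = 184
y0_2 = 92
x0_3 = 144
y0_3 = 100
x1_3 = 244
y1_3 = 176
x1_4 = 108
y1_4 = 112
x2_5 = 84
y2_5 = 212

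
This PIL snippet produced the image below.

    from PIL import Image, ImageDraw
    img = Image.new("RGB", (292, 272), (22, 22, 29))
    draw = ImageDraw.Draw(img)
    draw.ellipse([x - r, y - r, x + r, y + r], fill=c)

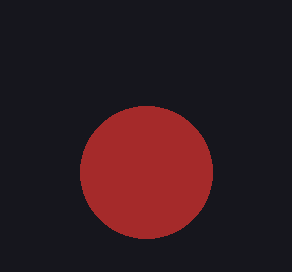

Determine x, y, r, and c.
x = 146
y = 172
r = 66
c = 'brown'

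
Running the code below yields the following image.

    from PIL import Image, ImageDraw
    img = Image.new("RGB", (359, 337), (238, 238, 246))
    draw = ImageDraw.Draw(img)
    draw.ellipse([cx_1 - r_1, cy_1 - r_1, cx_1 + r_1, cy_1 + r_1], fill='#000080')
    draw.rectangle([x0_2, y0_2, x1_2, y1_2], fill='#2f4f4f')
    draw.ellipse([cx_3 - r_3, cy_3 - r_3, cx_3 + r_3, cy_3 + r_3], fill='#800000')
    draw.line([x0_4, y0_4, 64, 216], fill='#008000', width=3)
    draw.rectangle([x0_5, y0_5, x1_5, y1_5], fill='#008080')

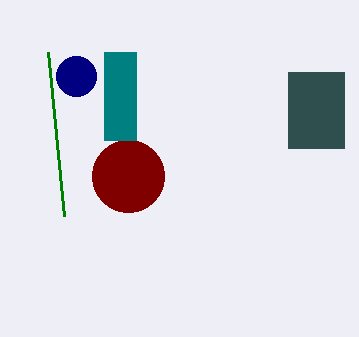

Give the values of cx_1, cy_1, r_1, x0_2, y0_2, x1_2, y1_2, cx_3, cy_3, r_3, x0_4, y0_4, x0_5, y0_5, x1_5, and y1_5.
cx_1 = 76; cy_1 = 76; r_1 = 20; x0_2 = 288; y0_2 = 72; x1_2 = 344; y1_2 = 148; cx_3 = 128; cy_3 = 176; r_3 = 36; x0_4 = 48; y0_4 = 52; x0_5 = 104; y0_5 = 52; x1_5 = 136; y1_5 = 140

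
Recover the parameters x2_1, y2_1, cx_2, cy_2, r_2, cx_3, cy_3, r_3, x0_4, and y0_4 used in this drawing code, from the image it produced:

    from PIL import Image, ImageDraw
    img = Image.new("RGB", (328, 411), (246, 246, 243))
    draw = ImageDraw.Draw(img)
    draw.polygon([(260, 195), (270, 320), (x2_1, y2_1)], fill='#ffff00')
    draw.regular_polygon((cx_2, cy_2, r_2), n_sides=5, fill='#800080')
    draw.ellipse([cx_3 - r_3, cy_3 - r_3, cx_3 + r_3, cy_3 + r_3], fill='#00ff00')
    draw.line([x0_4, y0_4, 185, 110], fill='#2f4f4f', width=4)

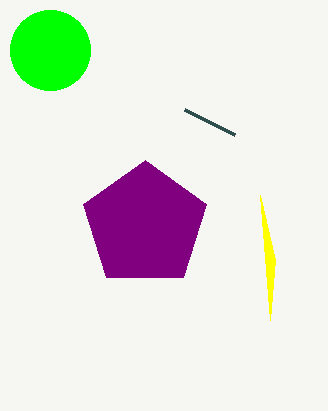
x2_1 = 275, y2_1 = 260, cx_2 = 145, cy_2 = 225, r_2 = 65, cx_3 = 50, cy_3 = 50, r_3 = 40, x0_4 = 235, y0_4 = 135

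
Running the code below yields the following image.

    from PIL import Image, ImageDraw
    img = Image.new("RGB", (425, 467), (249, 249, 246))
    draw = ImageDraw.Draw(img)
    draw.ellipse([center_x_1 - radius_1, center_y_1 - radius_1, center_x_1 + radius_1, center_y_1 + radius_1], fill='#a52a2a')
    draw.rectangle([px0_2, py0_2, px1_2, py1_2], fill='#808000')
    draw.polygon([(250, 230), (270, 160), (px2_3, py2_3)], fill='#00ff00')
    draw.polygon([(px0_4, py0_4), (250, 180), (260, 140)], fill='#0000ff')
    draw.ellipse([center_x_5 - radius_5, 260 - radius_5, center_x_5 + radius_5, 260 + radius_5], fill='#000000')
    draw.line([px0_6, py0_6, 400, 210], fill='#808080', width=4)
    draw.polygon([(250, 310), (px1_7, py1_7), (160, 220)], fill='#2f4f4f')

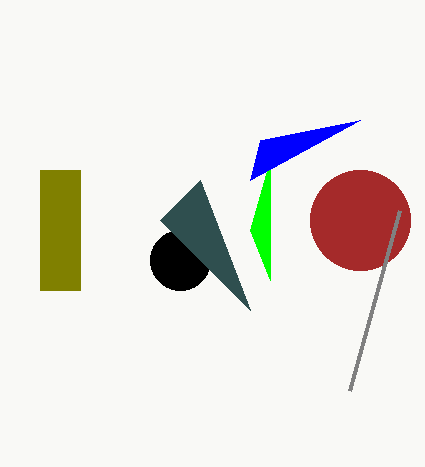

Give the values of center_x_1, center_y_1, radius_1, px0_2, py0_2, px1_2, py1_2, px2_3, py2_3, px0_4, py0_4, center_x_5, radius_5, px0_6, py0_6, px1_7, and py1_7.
center_x_1 = 360; center_y_1 = 220; radius_1 = 50; px0_2 = 40; py0_2 = 170; px1_2 = 80; py1_2 = 290; px2_3 = 270; py2_3 = 280; px0_4 = 360; py0_4 = 120; center_x_5 = 180; radius_5 = 30; px0_6 = 350; py0_6 = 390; px1_7 = 200; py1_7 = 180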